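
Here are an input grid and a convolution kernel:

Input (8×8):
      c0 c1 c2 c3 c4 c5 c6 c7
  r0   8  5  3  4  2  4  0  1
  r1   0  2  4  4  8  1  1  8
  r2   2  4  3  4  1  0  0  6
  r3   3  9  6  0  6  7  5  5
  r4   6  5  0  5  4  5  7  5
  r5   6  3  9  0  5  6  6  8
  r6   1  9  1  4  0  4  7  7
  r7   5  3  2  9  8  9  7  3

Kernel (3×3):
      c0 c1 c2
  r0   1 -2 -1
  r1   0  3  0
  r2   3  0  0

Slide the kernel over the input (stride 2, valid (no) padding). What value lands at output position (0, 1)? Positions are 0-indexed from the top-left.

The receptive field on the input at this output position is [3 4 2 / 4 4 8 / 3 4 1]. Elementwise product with the kernel and sum: 3·1 + 4·-2 + 2·-1 + 4·3 + 3·3.

14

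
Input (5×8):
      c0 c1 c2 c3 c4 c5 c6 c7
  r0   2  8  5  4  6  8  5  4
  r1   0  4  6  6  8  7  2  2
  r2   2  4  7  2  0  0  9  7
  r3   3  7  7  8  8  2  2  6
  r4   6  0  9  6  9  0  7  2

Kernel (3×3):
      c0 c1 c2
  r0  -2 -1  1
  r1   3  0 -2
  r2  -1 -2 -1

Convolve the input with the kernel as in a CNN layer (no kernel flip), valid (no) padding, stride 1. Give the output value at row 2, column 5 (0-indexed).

-24

The receptive field on the input at this output position is [0 9 7 / 2 2 6 / 0 7 2]. Elementwise product with the kernel and sum: 0·-2 + 9·-1 + 7·1 + 2·3 + 6·-2 + 0·-1 + 7·-2 + 2·-1.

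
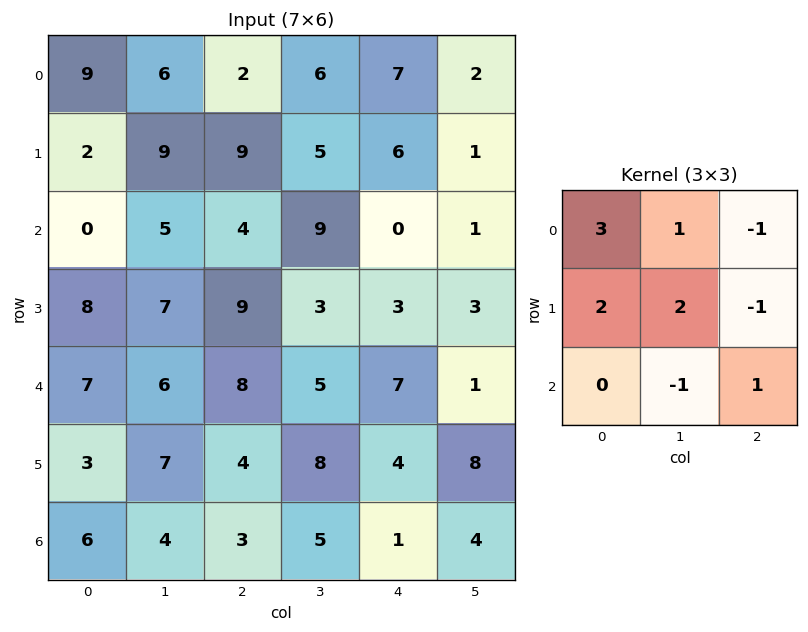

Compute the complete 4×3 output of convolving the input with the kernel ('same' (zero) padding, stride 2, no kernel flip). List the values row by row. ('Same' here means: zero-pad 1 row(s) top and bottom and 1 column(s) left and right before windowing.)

Output[0,0]: The receptive field on the zero-padded input at this output position is [0 0 0 / 0 9 6 / 0 2 9]. Elementwise product with the kernel and sum: 0·3 + 0·1 + 0·-1 + 0·2 + 9·2 + 6·-1 + 2·-1 + 9·1.
Output[0,1]: The receptive field on the zero-padded input at this output position is [0 0 0 / 6 2 6 / 9 9 5]. Elementwise product with the kernel and sum: 0·3 + 0·1 + 0·-1 + 6·2 + 2·2 + 6·-1 + 9·-1 + 5·1.

19 6 19
-13 34 37
13 54 36
4 26 28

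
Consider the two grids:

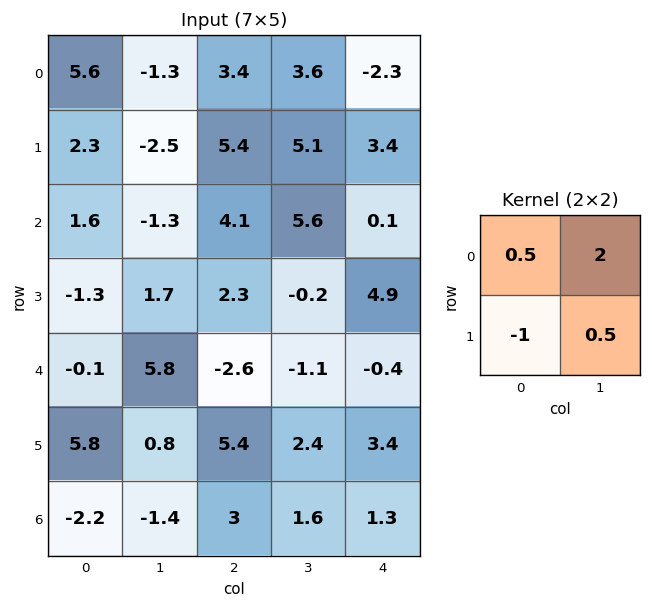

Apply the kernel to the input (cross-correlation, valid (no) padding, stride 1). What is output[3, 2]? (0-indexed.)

The receptive field on the input at this output position is [2.3 -0.2 / -2.6 -1.1]. Elementwise product with the kernel and sum: 2.3·0.5 + -0.2·2 + -2.6·-1 + -1.1·0.5.

2.8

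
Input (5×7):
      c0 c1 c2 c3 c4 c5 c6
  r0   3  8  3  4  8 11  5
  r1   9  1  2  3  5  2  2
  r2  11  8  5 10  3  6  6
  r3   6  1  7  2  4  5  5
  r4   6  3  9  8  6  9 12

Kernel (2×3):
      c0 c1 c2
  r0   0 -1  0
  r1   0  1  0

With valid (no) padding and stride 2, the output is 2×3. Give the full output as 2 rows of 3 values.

Output[0,0]: The receptive field on the input at this output position is [3 8 3 / 9 1 2]. Elementwise product with the kernel and sum: 8·-1 + 1·1.

-7 -1 -9
-7 -8 -1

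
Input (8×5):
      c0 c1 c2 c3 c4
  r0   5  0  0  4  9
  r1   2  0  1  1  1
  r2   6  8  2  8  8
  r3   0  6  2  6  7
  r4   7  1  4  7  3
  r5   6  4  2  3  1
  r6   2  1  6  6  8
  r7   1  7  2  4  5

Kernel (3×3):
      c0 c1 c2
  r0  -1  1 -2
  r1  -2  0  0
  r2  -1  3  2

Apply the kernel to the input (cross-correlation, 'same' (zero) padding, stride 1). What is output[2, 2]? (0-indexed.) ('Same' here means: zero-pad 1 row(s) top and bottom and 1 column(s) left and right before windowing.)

-5

The receptive field on the zero-padded input at this output position is [0 1 1 / 8 2 8 / 6 2 6]. Elementwise product with the kernel and sum: 0·-1 + 1·1 + 1·-2 + 8·-2 + 6·-1 + 2·3 + 6·2.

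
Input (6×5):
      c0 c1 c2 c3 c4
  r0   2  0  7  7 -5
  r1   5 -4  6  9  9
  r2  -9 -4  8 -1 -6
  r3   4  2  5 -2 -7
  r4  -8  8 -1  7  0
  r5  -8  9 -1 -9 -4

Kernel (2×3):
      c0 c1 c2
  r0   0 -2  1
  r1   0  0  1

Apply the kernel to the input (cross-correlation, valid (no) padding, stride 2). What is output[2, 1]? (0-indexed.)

The receptive field on the input at this output position is [-1 7 0 / -1 -9 -4]. Elementwise product with the kernel and sum: 7·-2 + 0·1 + -4·1.

-18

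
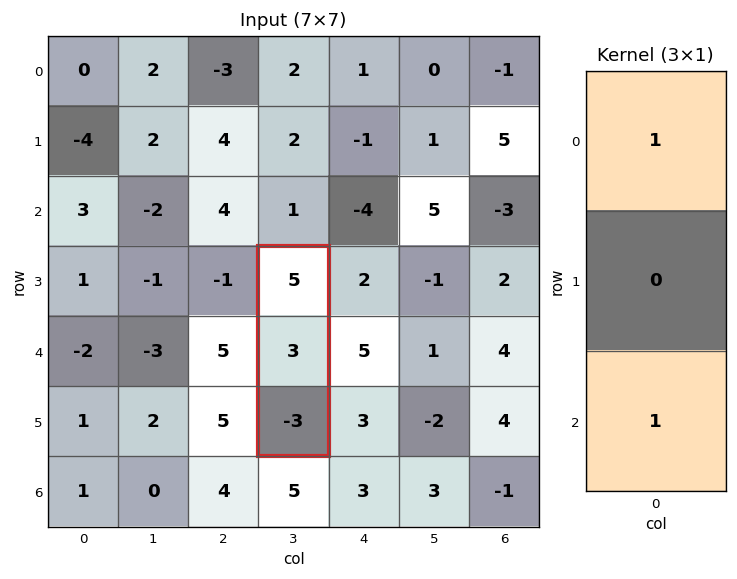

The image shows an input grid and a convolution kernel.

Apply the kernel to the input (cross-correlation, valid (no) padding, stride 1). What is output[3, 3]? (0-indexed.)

2

The receptive field on the input at this output position is [5 / 3 / -3]. Elementwise product with the kernel and sum: 5·1 + -3·1.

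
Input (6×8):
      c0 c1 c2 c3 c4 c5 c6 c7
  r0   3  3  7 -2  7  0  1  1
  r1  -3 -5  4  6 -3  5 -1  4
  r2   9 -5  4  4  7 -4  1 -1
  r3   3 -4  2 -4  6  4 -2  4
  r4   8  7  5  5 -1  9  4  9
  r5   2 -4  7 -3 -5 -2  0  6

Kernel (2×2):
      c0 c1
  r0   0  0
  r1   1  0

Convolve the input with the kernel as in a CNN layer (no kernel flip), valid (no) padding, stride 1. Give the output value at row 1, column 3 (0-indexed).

4

The receptive field on the input at this output position is [6 -3 / 4 7]. Elementwise product with the kernel and sum: 4·1.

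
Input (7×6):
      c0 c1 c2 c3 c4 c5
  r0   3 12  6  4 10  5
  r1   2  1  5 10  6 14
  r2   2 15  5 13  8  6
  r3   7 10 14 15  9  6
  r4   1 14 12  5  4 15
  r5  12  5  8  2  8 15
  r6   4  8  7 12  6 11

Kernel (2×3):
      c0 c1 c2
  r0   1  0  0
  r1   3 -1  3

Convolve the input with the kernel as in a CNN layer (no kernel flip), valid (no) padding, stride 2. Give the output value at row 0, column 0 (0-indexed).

23

The receptive field on the input at this output position is [3 12 6 / 2 1 5]. Elementwise product with the kernel and sum: 3·1 + 2·3 + 1·-1 + 5·3.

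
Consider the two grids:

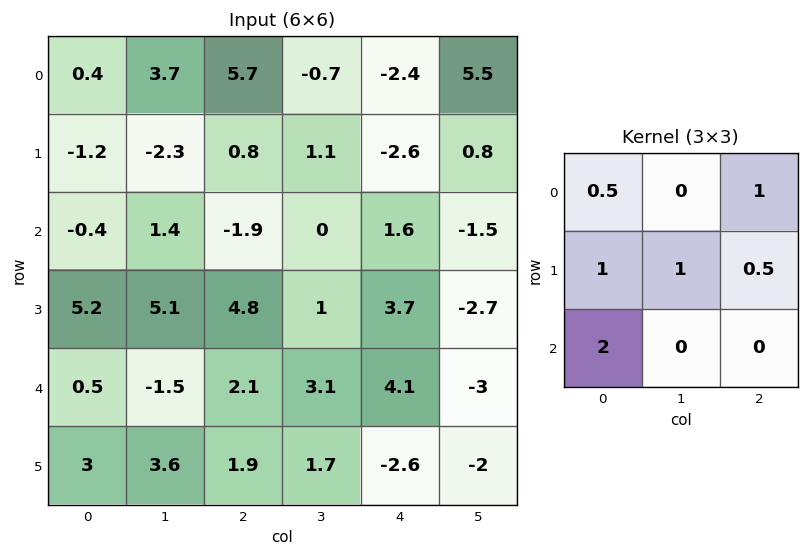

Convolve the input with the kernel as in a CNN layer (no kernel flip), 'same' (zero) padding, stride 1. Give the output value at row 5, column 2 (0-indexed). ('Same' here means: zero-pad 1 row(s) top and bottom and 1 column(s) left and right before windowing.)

The receptive field on the zero-padded input at this output position is [-1.5 2.1 3.1 / 3.6 1.9 1.7 / 0 0 0]. Elementwise product with the kernel and sum: -1.5·0.5 + 3.1·1 + 3.6·1 + 1.9·1 + 1.7·0.5 + 0·2.

8.7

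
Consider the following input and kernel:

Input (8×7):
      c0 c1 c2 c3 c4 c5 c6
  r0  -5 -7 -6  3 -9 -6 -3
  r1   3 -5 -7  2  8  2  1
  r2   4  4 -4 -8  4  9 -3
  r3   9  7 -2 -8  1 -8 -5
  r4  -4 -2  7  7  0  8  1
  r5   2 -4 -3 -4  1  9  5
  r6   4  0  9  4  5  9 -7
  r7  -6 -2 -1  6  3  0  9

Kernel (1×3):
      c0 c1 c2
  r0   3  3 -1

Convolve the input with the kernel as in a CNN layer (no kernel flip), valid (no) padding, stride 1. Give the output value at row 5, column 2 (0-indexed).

The receptive field on the input at this output position is [-3 -4 1]. Elementwise product with the kernel and sum: -3·3 + -4·3 + 1·-1.

-22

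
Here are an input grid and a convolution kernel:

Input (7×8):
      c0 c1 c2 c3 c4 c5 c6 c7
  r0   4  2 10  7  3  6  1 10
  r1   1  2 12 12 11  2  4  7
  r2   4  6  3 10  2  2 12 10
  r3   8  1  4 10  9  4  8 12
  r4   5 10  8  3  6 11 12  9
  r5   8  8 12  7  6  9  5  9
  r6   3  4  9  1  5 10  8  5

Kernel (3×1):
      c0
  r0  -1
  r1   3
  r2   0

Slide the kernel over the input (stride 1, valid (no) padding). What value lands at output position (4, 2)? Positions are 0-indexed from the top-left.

The receptive field on the input at this output position is [8 / 12 / 9]. Elementwise product with the kernel and sum: 8·-1 + 12·3.

28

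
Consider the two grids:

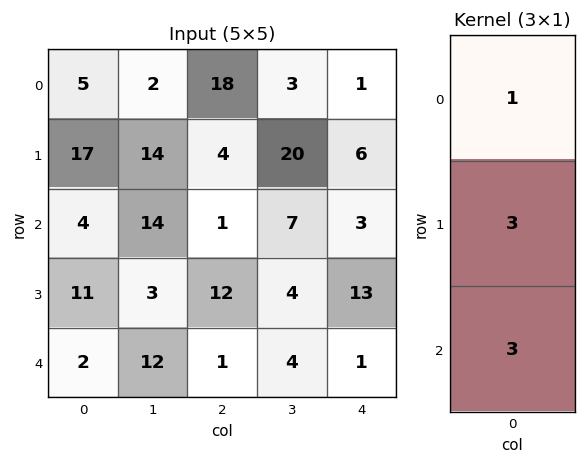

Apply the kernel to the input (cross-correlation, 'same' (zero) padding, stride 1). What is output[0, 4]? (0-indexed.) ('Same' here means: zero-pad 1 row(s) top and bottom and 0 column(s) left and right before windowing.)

21

The receptive field on the zero-padded input at this output position is [0 / 1 / 6]. Elementwise product with the kernel and sum: 0·1 + 1·3 + 6·3.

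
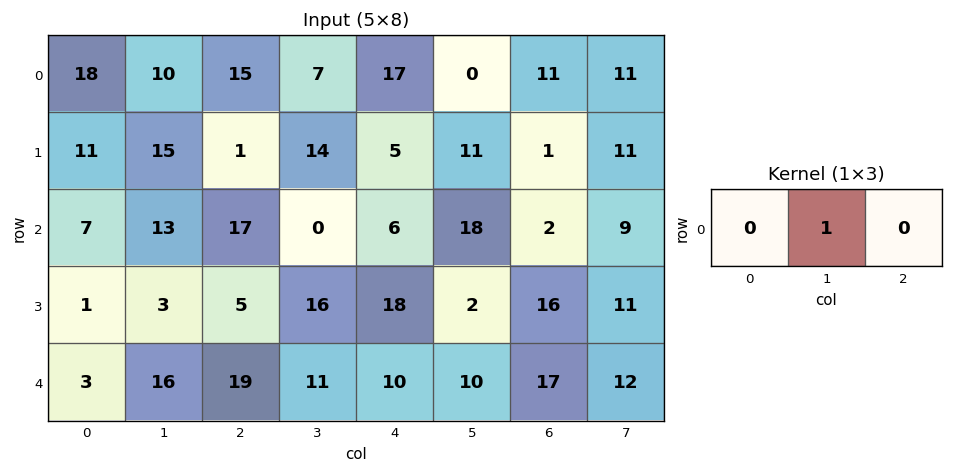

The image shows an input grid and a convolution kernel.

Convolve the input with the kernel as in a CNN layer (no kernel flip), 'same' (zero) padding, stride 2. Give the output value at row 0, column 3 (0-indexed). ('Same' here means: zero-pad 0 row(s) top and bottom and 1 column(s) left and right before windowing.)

The receptive field on the zero-padded input at this output position is [0 11 11]. Elementwise product with the kernel and sum: 11·1.

11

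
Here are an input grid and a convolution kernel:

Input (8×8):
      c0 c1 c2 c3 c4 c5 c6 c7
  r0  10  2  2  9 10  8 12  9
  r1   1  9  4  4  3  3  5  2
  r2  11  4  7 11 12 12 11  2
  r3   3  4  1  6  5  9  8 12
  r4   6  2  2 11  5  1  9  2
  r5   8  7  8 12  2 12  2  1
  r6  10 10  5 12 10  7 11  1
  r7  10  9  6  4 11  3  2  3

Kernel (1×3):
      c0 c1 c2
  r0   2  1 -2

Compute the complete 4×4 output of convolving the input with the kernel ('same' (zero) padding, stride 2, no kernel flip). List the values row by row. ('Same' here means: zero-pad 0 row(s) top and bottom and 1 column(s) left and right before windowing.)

Output[0,0]: The receptive field on the zero-padded input at this output position is [0 10 2]. Elementwise product with the kernel and sum: 0·2 + 10·1 + 2·-2.

6 -12 12 10
3 -7 10 31
2 -16 25 7
-10 1 20 23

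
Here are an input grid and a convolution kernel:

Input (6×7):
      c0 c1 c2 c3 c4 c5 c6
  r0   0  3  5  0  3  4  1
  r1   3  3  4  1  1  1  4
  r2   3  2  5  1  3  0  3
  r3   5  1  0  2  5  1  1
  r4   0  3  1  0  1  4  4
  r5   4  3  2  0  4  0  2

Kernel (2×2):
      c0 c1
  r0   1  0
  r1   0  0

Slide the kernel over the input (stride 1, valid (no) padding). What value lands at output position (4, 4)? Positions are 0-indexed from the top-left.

The receptive field on the input at this output position is [1 4 / 4 0]. Elementwise product with the kernel and sum: 1·1.

1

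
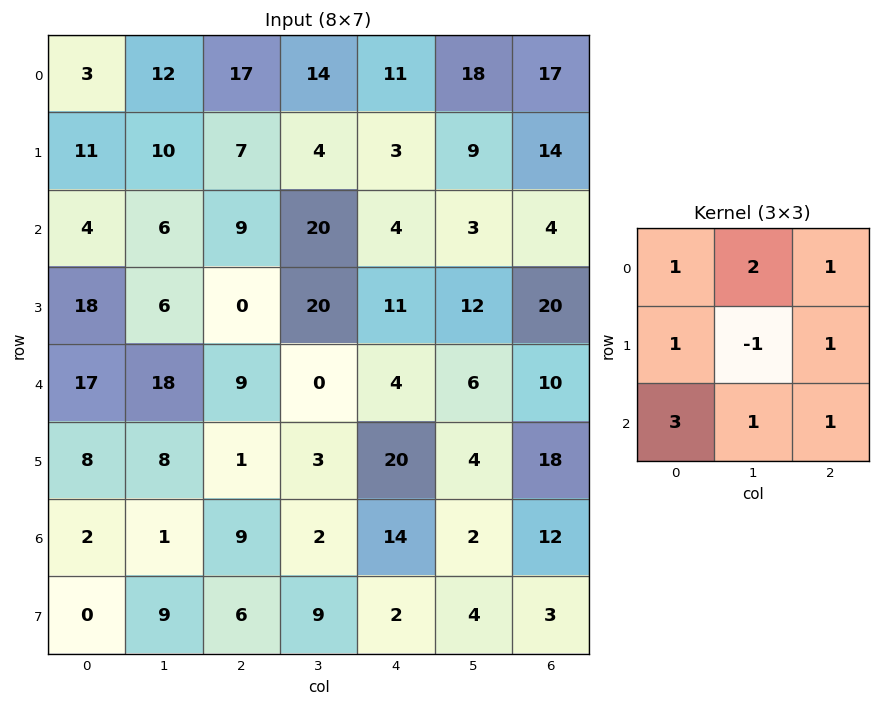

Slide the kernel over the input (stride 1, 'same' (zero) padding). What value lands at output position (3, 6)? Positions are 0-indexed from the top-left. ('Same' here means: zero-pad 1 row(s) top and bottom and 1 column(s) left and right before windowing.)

The receptive field on the zero-padded input at this output position is [3 4 0 / 12 20 0 / 6 10 0]. Elementwise product with the kernel and sum: 3·1 + 4·2 + 0·1 + 12·1 + 20·-1 + 0·1 + 6·3 + 10·1 + 0·1.

31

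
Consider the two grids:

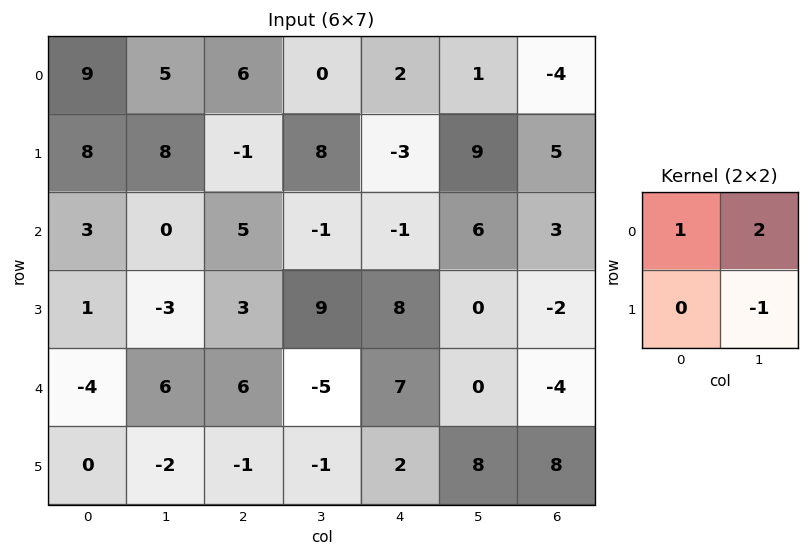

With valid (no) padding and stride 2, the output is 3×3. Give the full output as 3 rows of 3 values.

Output[0,0]: The receptive field on the input at this output position is [9 5 / 8 8]. Elementwise product with the kernel and sum: 9·1 + 5·2 + 8·-1.

11 -2 -5
6 -6 11
10 -3 -1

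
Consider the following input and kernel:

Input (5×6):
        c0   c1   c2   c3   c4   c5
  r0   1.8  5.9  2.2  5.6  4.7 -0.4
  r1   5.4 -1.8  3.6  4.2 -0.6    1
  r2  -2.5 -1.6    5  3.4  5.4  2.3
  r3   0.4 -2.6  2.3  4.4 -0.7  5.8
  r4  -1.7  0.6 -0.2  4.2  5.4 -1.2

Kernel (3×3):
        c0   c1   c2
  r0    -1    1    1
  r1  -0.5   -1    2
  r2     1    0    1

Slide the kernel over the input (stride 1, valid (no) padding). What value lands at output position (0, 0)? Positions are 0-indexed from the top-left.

15.1

The receptive field on the input at this output position is [1.8 5.9 2.2 / 5.4 -1.8 3.6 / -2.5 -1.6 5]. Elementwise product with the kernel and sum: 1.8·-1 + 5.9·1 + 2.2·1 + 5.4·-0.5 + -1.8·-1 + 3.6·2 + -2.5·1 + 5·1.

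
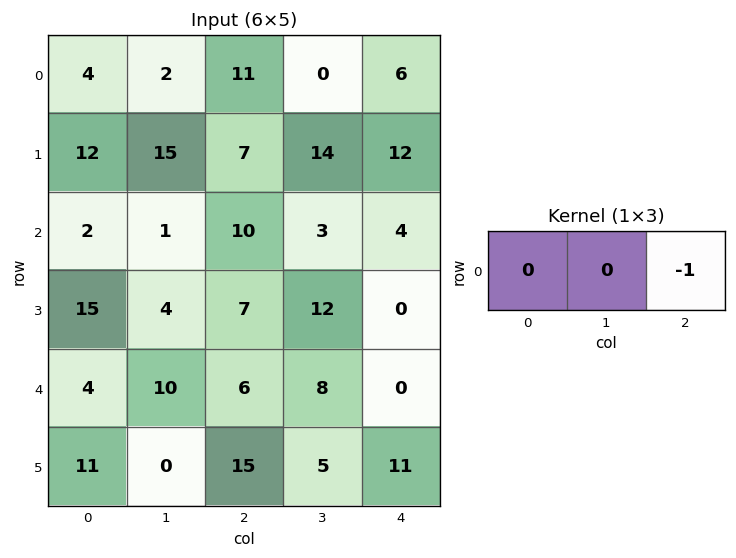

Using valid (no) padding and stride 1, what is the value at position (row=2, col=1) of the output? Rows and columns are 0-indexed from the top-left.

The receptive field on the input at this output position is [1 10 3]. Elementwise product with the kernel and sum: 3·-1.

-3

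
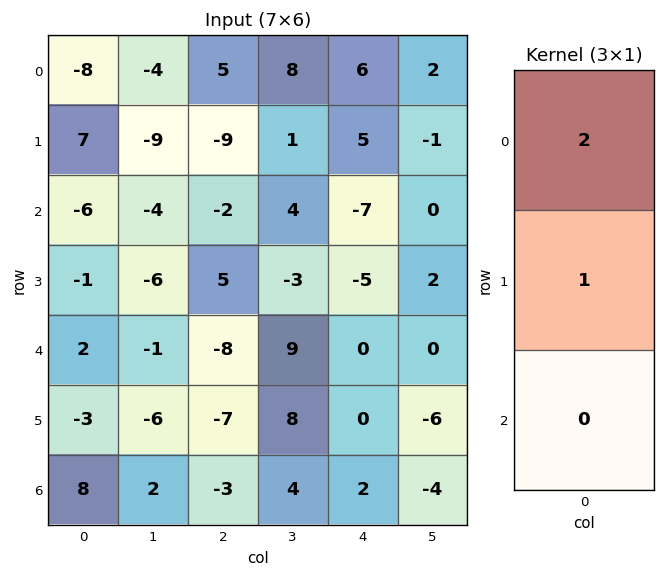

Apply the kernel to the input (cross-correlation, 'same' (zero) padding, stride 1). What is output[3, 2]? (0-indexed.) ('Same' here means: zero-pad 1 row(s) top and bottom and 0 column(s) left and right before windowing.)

The receptive field on the zero-padded input at this output position is [-2 / 5 / -8]. Elementwise product with the kernel and sum: -2·2 + 5·1.

1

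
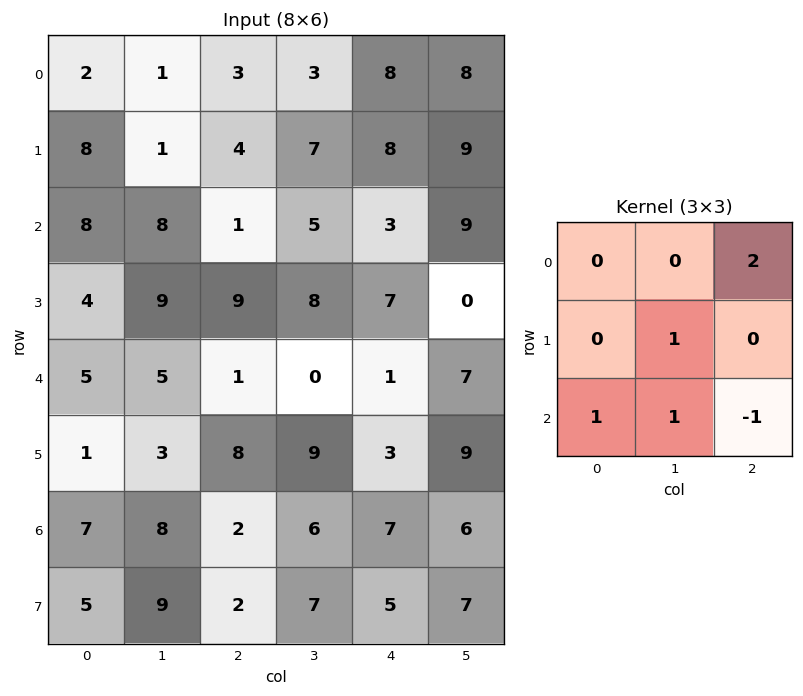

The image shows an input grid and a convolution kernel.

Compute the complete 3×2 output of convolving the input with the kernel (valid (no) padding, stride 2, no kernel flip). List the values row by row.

Output[0,0]: The receptive field on the input at this output position is [2 1 3 / 8 1 4 / 8 8 1]. Elementwise product with the kernel and sum: 3·2 + 1·1 + 8·1 + 8·1 + 1·-1.

22 26
20 14
18 12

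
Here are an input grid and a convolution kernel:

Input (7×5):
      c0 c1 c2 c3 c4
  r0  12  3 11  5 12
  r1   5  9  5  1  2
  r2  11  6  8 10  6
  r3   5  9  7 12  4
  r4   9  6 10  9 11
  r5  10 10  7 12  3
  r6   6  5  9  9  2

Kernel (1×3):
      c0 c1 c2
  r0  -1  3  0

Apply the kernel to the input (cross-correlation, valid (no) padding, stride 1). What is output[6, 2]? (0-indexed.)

18

The receptive field on the input at this output position is [9 9 2]. Elementwise product with the kernel and sum: 9·-1 + 9·3.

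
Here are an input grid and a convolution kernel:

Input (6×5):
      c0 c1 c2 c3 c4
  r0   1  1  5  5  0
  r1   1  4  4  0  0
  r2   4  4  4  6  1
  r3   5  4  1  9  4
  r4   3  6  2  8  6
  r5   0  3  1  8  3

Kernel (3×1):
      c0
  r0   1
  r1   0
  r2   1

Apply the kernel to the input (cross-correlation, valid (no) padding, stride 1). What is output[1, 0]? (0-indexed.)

6

The receptive field on the input at this output position is [1 / 4 / 5]. Elementwise product with the kernel and sum: 1·1 + 5·1.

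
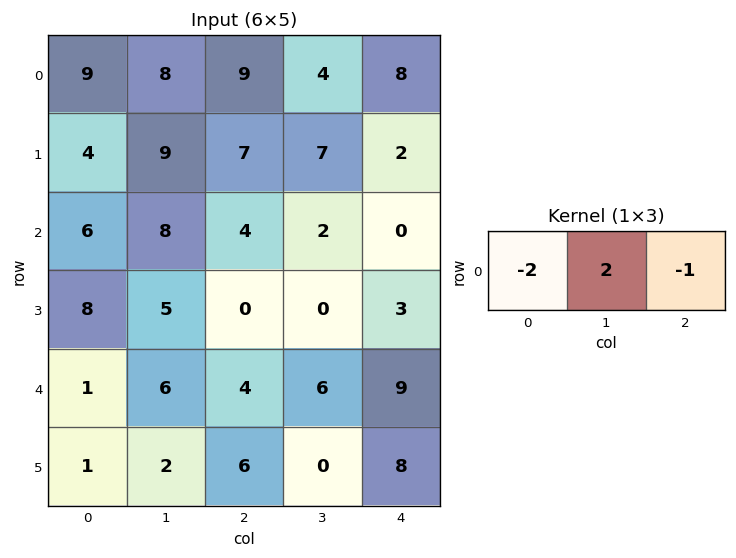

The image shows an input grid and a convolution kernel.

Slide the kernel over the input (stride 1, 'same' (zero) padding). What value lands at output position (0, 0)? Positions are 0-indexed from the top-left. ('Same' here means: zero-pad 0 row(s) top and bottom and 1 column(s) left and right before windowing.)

The receptive field on the zero-padded input at this output position is [0 9 8]. Elementwise product with the kernel and sum: 0·-2 + 9·2 + 8·-1.

10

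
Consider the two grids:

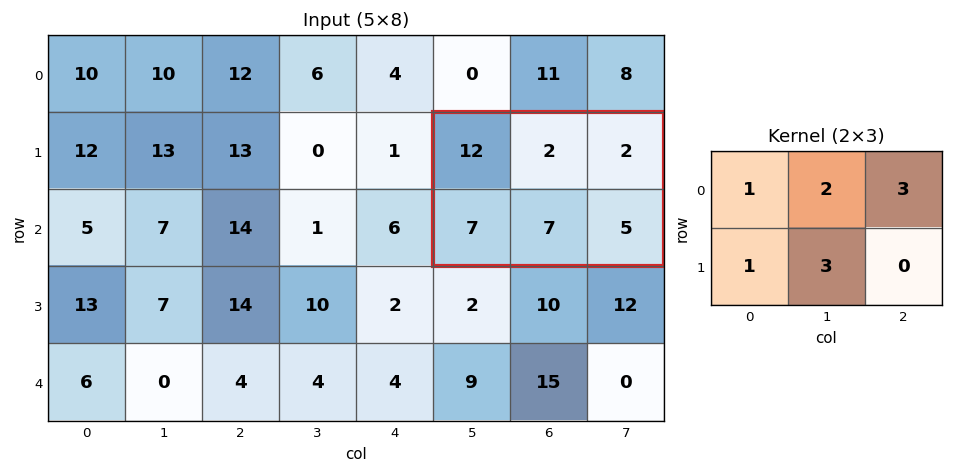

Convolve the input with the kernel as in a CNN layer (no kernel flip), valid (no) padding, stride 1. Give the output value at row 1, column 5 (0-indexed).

The receptive field on the input at this output position is [12 2 2 / 7 7 5]. Elementwise product with the kernel and sum: 12·1 + 2·2 + 2·3 + 7·1 + 7·3.

50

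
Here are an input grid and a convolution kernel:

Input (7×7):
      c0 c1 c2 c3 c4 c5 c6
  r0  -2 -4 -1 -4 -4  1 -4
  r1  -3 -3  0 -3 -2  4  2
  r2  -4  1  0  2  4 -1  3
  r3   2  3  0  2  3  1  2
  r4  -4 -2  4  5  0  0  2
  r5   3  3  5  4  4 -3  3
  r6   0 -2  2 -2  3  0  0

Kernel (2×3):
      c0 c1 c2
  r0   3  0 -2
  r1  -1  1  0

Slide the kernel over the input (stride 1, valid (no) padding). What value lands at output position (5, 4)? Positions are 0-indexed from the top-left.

The receptive field on the input at this output position is [4 -3 3 / 3 0 0]. Elementwise product with the kernel and sum: 4·3 + 3·-2 + 3·-1 + 0·1.

3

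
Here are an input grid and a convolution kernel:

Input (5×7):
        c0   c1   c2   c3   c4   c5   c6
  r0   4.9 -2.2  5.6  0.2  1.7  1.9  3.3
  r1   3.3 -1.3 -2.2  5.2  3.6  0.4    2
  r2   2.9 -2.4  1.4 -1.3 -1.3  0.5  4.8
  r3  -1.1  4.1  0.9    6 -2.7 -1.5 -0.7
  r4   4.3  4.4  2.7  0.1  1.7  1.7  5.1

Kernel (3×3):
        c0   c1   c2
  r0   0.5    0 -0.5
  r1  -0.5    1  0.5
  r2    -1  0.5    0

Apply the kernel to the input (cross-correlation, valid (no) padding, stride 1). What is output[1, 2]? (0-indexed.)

The receptive field on the input at this output position is [-2.2 5.2 3.6 / 1.4 -1.3 -1.3 / 0.9 6 -2.7]. Elementwise product with the kernel and sum: -2.2·0.5 + 3.6·-0.5 + 1.4·-0.5 + -1.3·1 + -1.3·0.5 + 0.9·-1 + 6·0.5.

-3.45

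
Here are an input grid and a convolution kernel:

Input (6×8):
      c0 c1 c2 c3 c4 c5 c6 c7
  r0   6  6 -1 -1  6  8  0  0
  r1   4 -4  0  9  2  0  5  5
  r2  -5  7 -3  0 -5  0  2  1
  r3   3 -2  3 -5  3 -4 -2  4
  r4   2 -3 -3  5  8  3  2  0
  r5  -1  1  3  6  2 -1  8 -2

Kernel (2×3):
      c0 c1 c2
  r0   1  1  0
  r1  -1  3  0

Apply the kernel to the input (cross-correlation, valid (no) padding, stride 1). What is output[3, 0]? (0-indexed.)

The receptive field on the input at this output position is [3 -2 3 / 2 -3 -3]. Elementwise product with the kernel and sum: 3·1 + -2·1 + 2·-1 + -3·3.

-10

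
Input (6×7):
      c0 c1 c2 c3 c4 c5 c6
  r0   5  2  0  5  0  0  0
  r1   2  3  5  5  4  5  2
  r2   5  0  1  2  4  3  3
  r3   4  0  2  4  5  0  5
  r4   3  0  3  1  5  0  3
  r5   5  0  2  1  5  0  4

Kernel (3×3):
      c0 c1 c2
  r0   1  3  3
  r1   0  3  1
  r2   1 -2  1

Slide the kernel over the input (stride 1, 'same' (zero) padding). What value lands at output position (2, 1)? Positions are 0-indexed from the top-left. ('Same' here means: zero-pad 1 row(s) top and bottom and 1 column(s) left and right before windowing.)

33

The receptive field on the zero-padded input at this output position is [2 3 5 / 5 0 1 / 4 0 2]. Elementwise product with the kernel and sum: 2·1 + 3·3 + 5·3 + 0·3 + 1·1 + 4·1 + 0·-2 + 2·1.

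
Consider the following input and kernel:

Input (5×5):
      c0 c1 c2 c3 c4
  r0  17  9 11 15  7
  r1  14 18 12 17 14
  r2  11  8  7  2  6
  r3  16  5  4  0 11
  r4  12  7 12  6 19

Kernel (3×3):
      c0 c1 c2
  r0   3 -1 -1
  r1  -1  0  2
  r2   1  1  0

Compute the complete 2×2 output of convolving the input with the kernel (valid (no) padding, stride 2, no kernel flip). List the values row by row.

60 36
29 49

Output[0,0]: The receptive field on the input at this output position is [17 9 11 / 14 18 12 / 11 8 7]. Elementwise product with the kernel and sum: 17·3 + 9·-1 + 11·-1 + 14·-1 + 12·2 + 11·1 + 8·1.
Output[0,1]: The receptive field on the input at this output position is [11 15 7 / 12 17 14 / 7 2 6]. Elementwise product with the kernel and sum: 11·3 + 15·-1 + 7·-1 + 12·-1 + 14·2 + 7·1 + 2·1.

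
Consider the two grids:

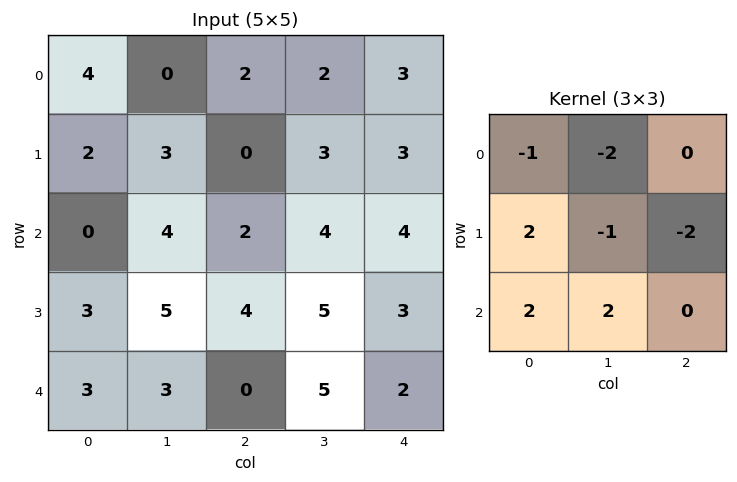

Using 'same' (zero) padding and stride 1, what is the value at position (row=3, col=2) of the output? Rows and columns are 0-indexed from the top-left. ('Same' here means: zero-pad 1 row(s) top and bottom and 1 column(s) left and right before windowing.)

The receptive field on the zero-padded input at this output position is [4 2 4 / 5 4 5 / 3 0 5]. Elementwise product with the kernel and sum: 4·-1 + 2·-2 + 5·2 + 4·-1 + 5·-2 + 3·2 + 0·2.

-6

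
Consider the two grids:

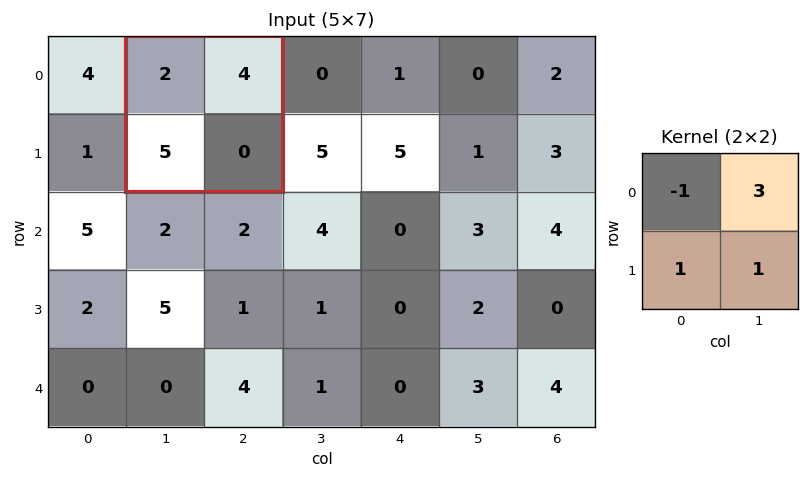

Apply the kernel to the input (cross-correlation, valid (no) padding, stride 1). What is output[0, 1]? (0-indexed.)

15

The receptive field on the input at this output position is [2 4 / 5 0]. Elementwise product with the kernel and sum: 2·-1 + 4·3 + 5·1 + 0·1.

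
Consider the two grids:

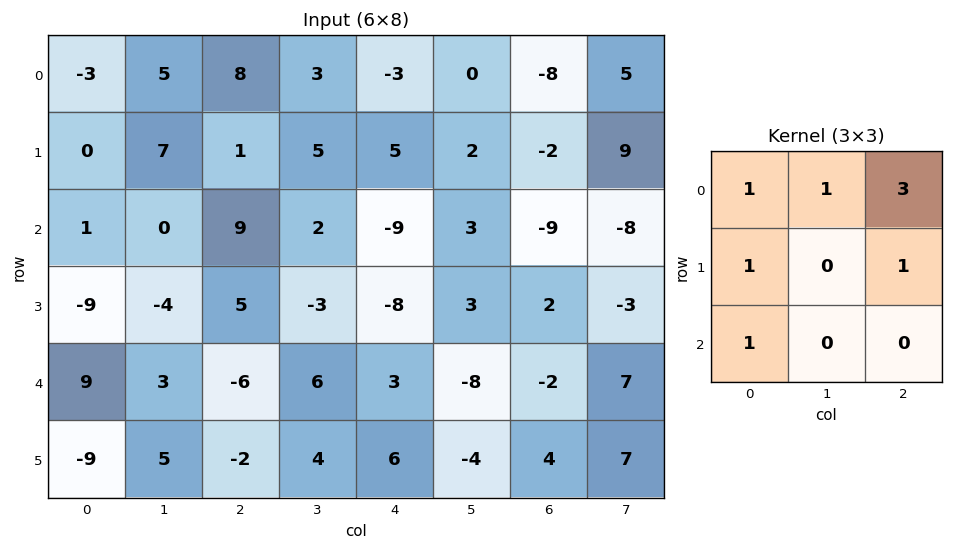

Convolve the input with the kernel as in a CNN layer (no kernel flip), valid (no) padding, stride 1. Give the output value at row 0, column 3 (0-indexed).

9

The receptive field on the input at this output position is [3 -3 0 / 5 5 2 / 2 -9 3]. Elementwise product with the kernel and sum: 3·1 + -3·1 + 0·3 + 5·1 + 2·1 + 2·1.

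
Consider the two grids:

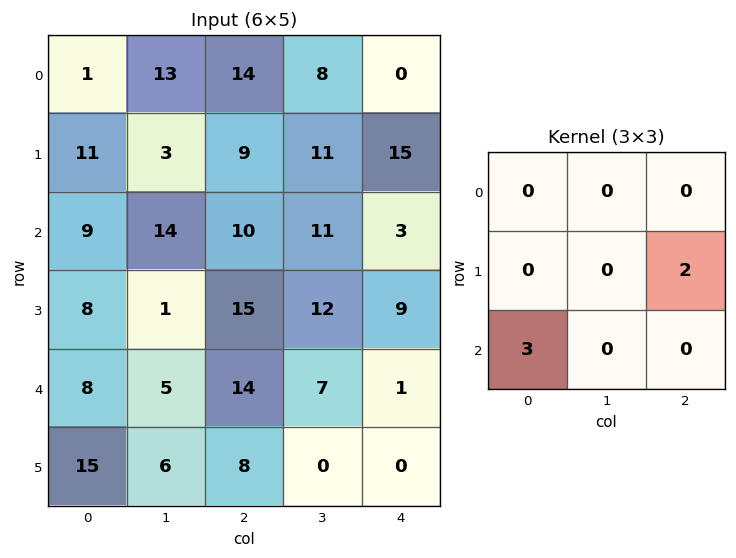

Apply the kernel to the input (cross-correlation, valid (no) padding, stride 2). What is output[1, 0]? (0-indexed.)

The receptive field on the input at this output position is [9 14 10 / 8 1 15 / 8 5 14]. Elementwise product with the kernel and sum: 15·2 + 8·3.

54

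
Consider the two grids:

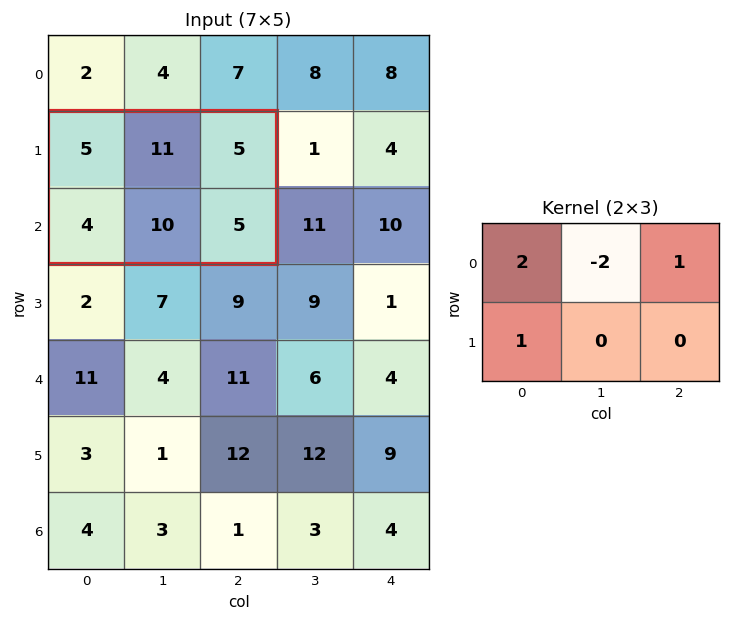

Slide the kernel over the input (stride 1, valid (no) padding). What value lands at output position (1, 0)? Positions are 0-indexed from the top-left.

-3

The receptive field on the input at this output position is [5 11 5 / 4 10 5]. Elementwise product with the kernel and sum: 5·2 + 11·-2 + 5·1 + 4·1.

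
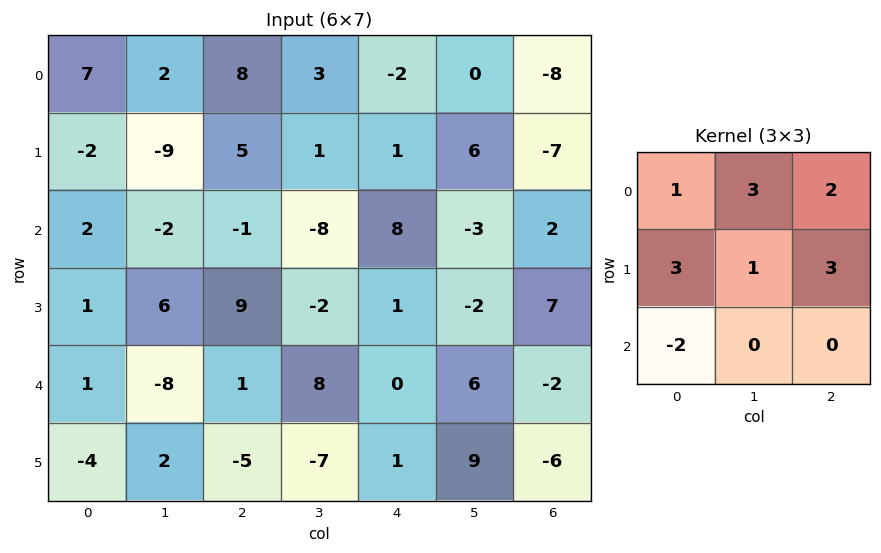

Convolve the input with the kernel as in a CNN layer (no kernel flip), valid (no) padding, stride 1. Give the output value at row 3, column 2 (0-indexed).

26

The receptive field on the input at this output position is [9 -2 1 / 1 8 0 / -5 -7 1]. Elementwise product with the kernel and sum: 9·1 + -2·3 + 1·2 + 1·3 + 8·1 + 0·3 + -5·-2.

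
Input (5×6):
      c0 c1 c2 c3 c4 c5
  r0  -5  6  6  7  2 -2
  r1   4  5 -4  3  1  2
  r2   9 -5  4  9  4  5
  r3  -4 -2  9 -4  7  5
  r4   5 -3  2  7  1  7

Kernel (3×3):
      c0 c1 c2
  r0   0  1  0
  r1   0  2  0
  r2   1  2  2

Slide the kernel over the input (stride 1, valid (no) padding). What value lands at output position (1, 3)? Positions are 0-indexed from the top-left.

The receptive field on the input at this output position is [3 1 2 / 9 4 5 / -4 7 5]. Elementwise product with the kernel and sum: 1·1 + 4·2 + -4·1 + 7·2 + 5·2.

29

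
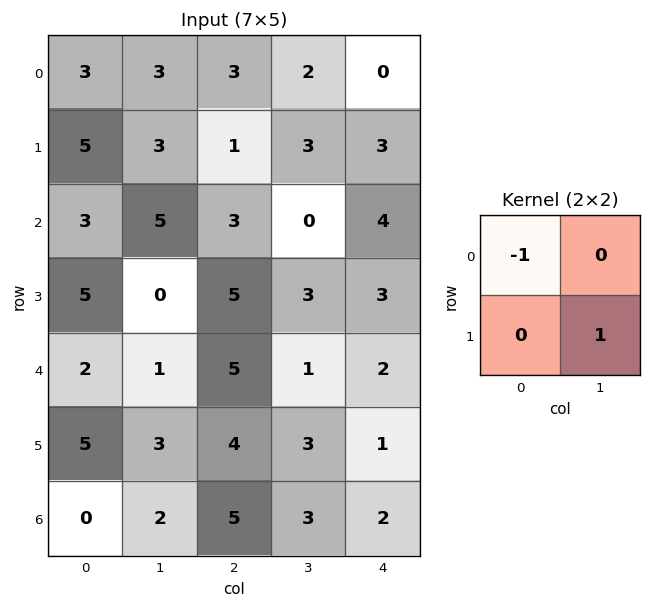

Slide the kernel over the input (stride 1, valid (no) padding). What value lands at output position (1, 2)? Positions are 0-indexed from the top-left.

-1

The receptive field on the input at this output position is [1 3 / 3 0]. Elementwise product with the kernel and sum: 1·-1 + 0·1.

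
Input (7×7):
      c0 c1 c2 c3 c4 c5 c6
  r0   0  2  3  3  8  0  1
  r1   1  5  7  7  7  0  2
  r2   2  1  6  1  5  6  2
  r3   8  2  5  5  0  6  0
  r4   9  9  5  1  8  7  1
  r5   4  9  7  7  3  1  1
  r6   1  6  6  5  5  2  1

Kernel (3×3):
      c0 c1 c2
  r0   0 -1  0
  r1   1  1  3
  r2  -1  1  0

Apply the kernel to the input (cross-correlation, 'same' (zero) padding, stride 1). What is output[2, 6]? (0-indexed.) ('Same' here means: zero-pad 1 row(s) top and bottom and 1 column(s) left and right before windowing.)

0

The receptive field on the zero-padded input at this output position is [0 2 0 / 6 2 0 / 6 0 0]. Elementwise product with the kernel and sum: 2·-1 + 6·1 + 2·1 + 0·3 + 6·-1 + 0·1.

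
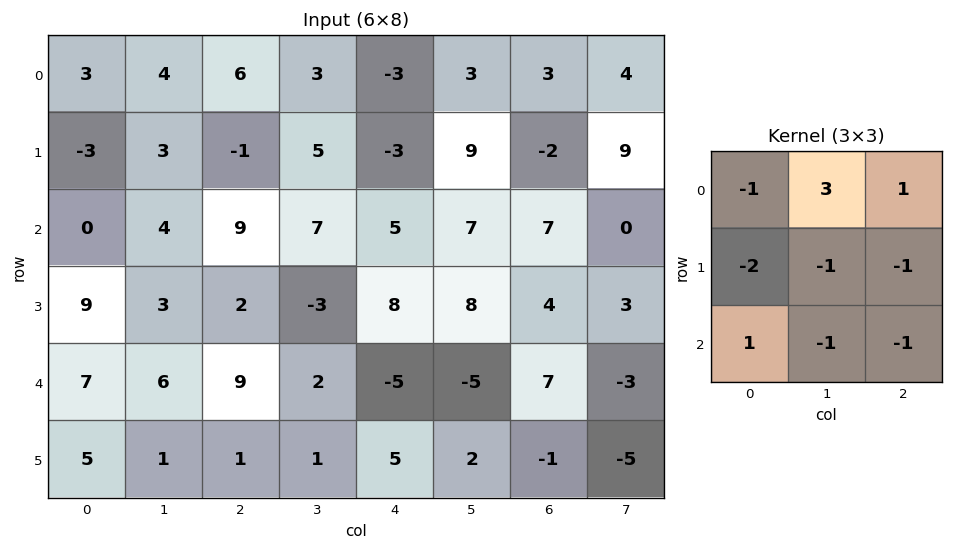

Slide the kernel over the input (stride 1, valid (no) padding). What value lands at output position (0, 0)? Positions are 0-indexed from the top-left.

6

The receptive field on the input at this output position is [3 4 6 / -3 3 -1 / 0 4 9]. Elementwise product with the kernel and sum: 3·-1 + 4·3 + 6·1 + -3·-2 + 3·-1 + -1·-1 + 0·1 + 4·-1 + 9·-1.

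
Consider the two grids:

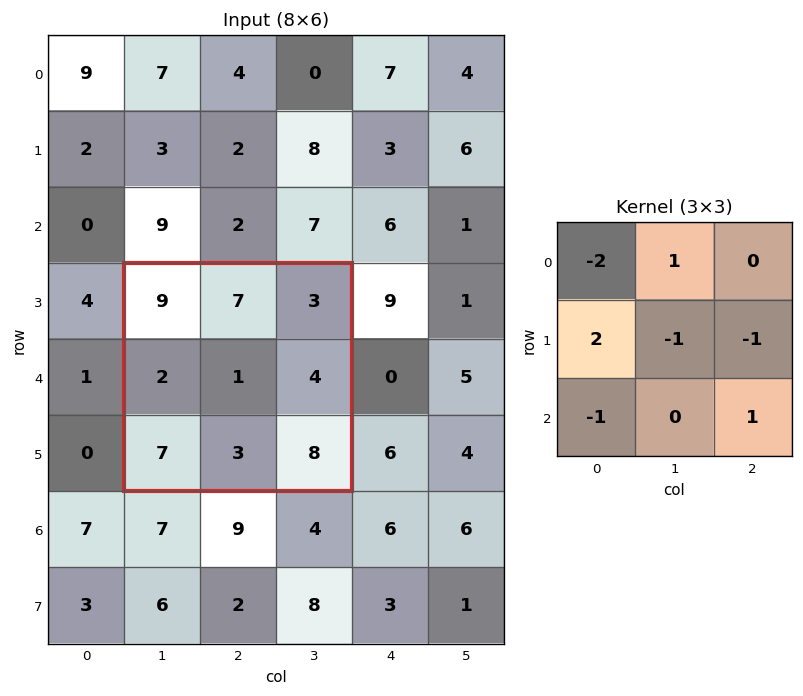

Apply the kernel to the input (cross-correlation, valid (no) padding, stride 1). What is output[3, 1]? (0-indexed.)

The receptive field on the input at this output position is [9 7 3 / 2 1 4 / 7 3 8]. Elementwise product with the kernel and sum: 9·-2 + 7·1 + 2·2 + 1·-1 + 4·-1 + 7·-1 + 8·1.

-11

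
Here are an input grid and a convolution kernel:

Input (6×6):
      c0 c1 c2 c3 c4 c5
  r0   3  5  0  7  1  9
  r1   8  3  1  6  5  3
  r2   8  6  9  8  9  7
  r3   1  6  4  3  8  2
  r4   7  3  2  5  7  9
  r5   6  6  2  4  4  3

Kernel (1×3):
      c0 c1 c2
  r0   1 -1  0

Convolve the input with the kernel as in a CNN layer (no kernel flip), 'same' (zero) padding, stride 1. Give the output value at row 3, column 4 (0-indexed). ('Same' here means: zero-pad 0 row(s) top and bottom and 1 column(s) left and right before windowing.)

-5

The receptive field on the zero-padded input at this output position is [3 8 2]. Elementwise product with the kernel and sum: 3·1 + 8·-1.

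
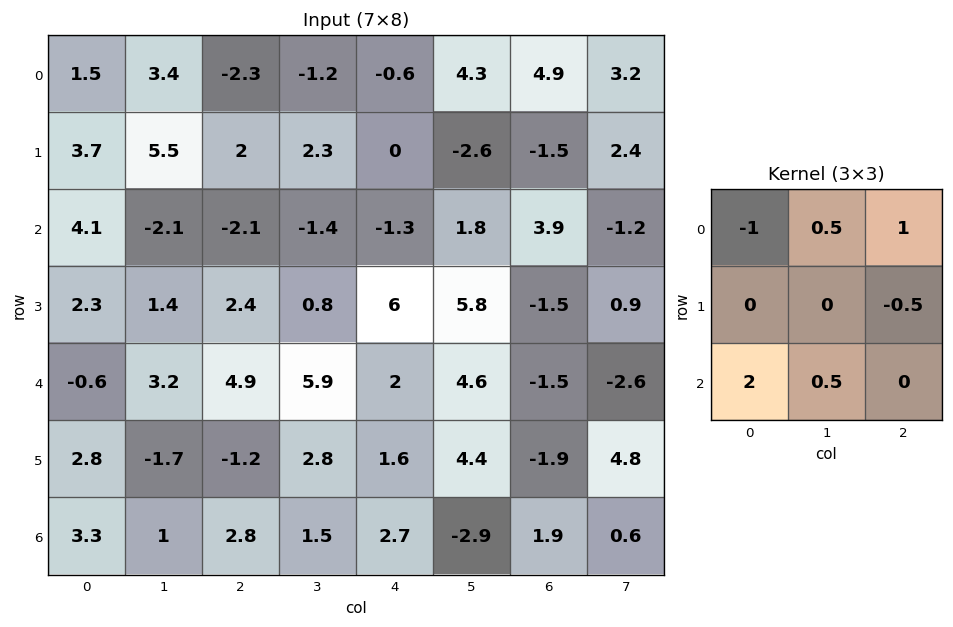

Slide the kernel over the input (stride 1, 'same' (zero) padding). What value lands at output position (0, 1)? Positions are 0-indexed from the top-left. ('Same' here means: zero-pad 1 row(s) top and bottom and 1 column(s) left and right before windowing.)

The receptive field on the zero-padded input at this output position is [0 0 0 / 1.5 3.4 -2.3 / 3.7 5.5 2]. Elementwise product with the kernel and sum: 0·-1 + 0·0.5 + 0·1 + -2.3·-0.5 + 3.7·2 + 5.5·0.5.

11.3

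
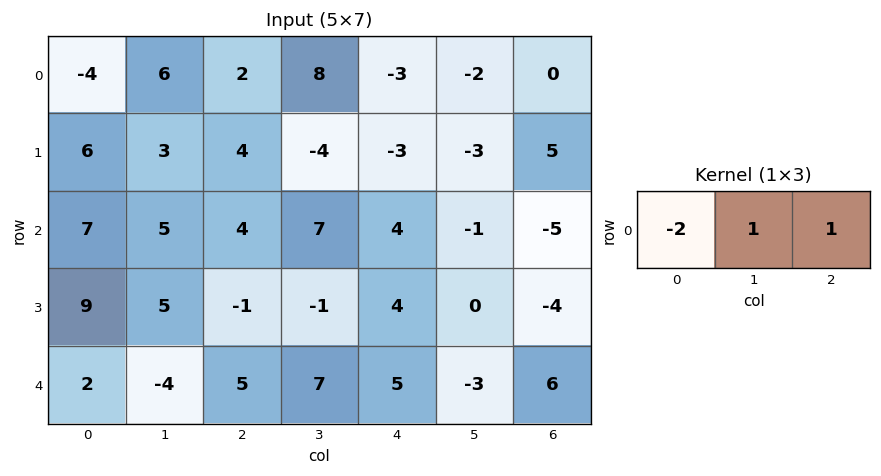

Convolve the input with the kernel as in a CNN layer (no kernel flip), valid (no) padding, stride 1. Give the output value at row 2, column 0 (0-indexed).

The receptive field on the input at this output position is [7 5 4]. Elementwise product with the kernel and sum: 7·-2 + 5·1 + 4·1.

-5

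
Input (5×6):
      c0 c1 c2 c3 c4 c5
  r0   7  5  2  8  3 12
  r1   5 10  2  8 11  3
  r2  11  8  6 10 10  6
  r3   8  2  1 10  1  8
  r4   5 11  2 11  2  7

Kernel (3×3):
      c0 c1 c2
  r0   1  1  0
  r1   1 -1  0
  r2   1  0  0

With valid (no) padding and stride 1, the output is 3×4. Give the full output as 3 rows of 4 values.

Output[0,0]: The receptive field on the input at this output position is [7 5 2 / 5 10 2 / 11 8 6]. Elementwise product with the kernel and sum: 7·1 + 5·1 + 5·1 + 10·-1 + 11·1.
Output[0,1]: The receptive field on the input at this output position is [5 2 8 / 10 2 8 / 8 6 10]. Elementwise product with the kernel and sum: 5·1 + 2·1 + 10·1 + 2·-1 + 8·1.

18 23 10 18
26 16 7 29
30 26 9 40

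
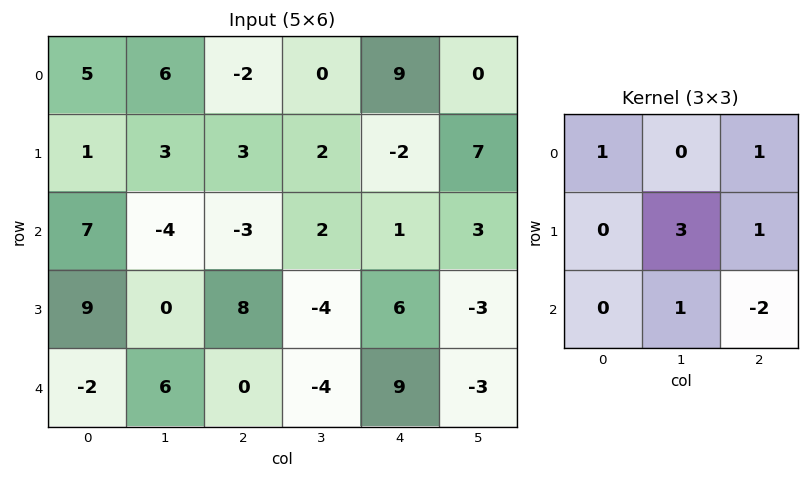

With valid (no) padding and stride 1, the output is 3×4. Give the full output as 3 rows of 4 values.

Output[0,0]: The receptive field on the input at this output position is [5 6 -2 / 1 3 3 / 7 -4 -3]. Elementwise product with the kernel and sum: 5·1 + -2·1 + 3·3 + 3·1 + -4·1 + -3·-2.
Output[0,1]: The receptive field on the input at this output position is [6 -2 0 / 3 3 2 / -4 -3 2]. Elementwise product with the kernel and sum: 6·1 + 0·1 + 3·3 + 2·1 + -3·1 + 2·-2.

17 10 11 -4
-27 14 -8 27
18 26 -30 35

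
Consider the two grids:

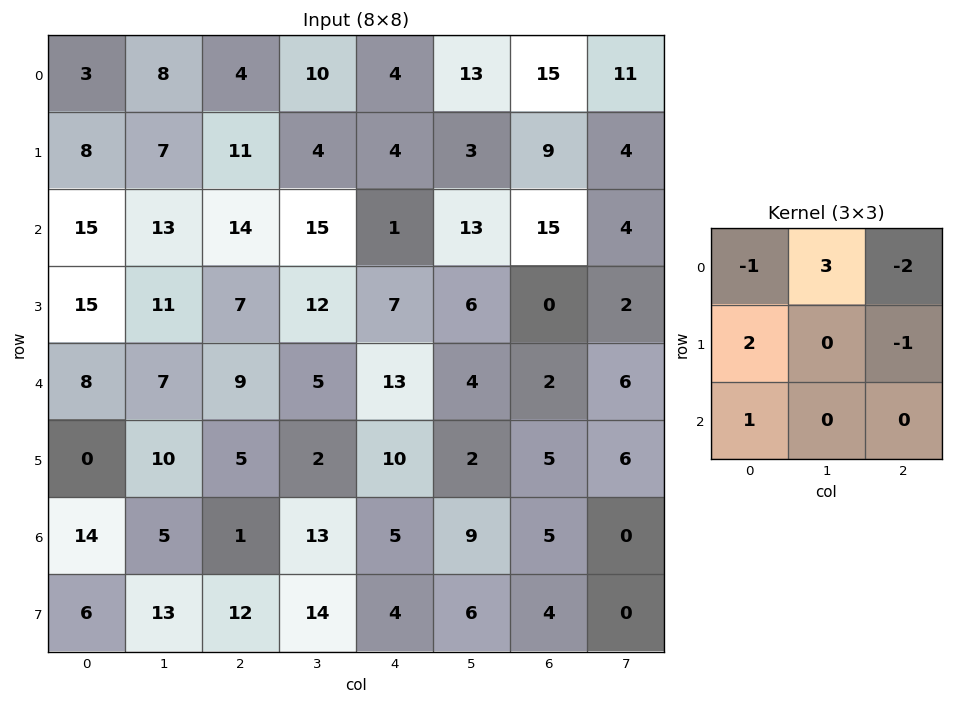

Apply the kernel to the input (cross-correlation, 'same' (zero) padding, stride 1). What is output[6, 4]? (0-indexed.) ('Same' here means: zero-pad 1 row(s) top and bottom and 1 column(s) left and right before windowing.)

The receptive field on the zero-padded input at this output position is [2 10 2 / 13 5 9 / 14 4 6]. Elementwise product with the kernel and sum: 2·-1 + 10·3 + 2·-2 + 13·2 + 9·-1 + 14·1.

55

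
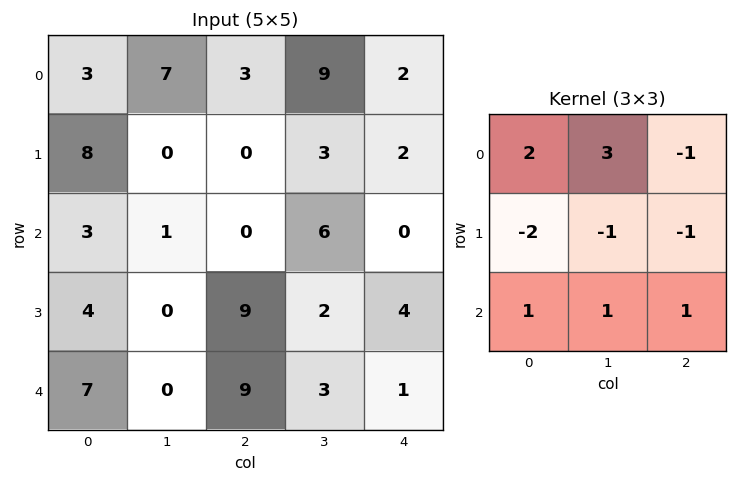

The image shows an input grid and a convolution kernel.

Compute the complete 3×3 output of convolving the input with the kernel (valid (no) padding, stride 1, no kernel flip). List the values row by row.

12 18 32
22 0 16
8 -3 7

Output[0,0]: The receptive field on the input at this output position is [3 7 3 / 8 0 0 / 3 1 0]. Elementwise product with the kernel and sum: 3·2 + 7·3 + 3·-1 + 8·-2 + 0·-1 + 0·-1 + 3·1 + 1·1 + 0·1.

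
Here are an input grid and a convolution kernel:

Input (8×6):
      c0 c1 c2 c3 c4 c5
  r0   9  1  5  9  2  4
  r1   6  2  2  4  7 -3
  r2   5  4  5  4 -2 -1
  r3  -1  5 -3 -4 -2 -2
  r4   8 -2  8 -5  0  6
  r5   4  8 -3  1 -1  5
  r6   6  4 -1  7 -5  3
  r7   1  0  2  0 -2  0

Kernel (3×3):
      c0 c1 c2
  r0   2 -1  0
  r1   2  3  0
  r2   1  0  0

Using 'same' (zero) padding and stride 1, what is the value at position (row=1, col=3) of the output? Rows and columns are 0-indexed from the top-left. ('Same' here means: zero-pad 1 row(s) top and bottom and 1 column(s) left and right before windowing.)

22

The receptive field on the zero-padded input at this output position is [5 9 2 / 2 4 7 / 5 4 -2]. Elementwise product with the kernel and sum: 5·2 + 9·-1 + 2·2 + 4·3 + 5·1.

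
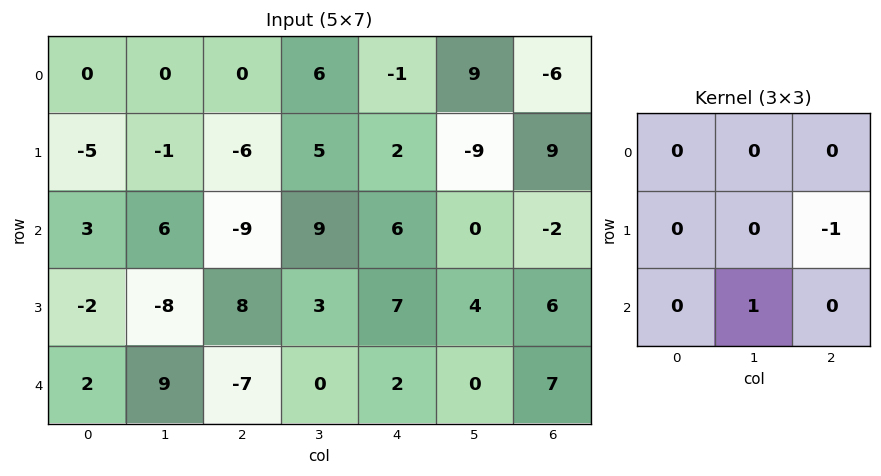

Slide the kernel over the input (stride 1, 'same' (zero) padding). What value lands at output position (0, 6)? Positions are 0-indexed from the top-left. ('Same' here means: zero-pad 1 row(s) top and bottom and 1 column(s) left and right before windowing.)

The receptive field on the zero-padded input at this output position is [0 0 0 / 9 -6 0 / -9 9 0]. Elementwise product with the kernel and sum: 0·-1 + 9·1.

9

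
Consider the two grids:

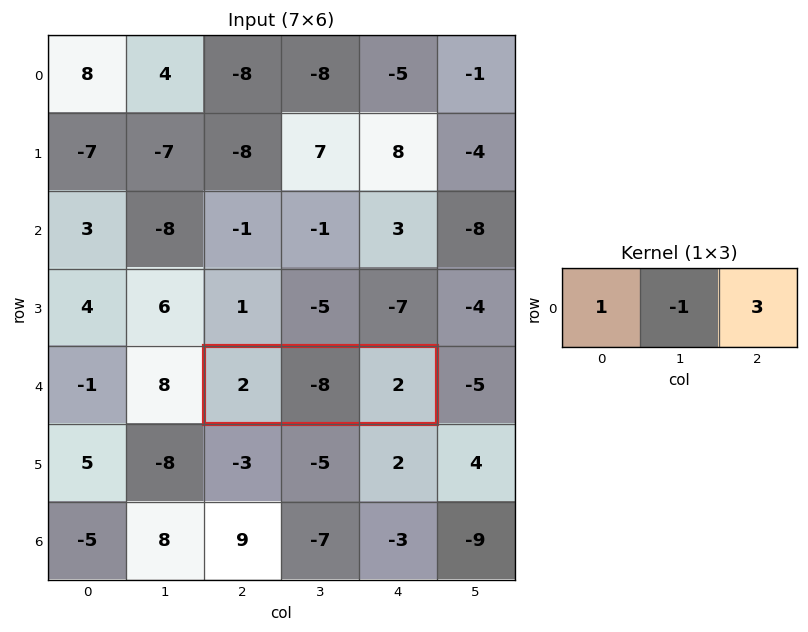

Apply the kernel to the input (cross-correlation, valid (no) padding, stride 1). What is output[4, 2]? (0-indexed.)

16

The receptive field on the input at this output position is [2 -8 2]. Elementwise product with the kernel and sum: 2·1 + -8·-1 + 2·3.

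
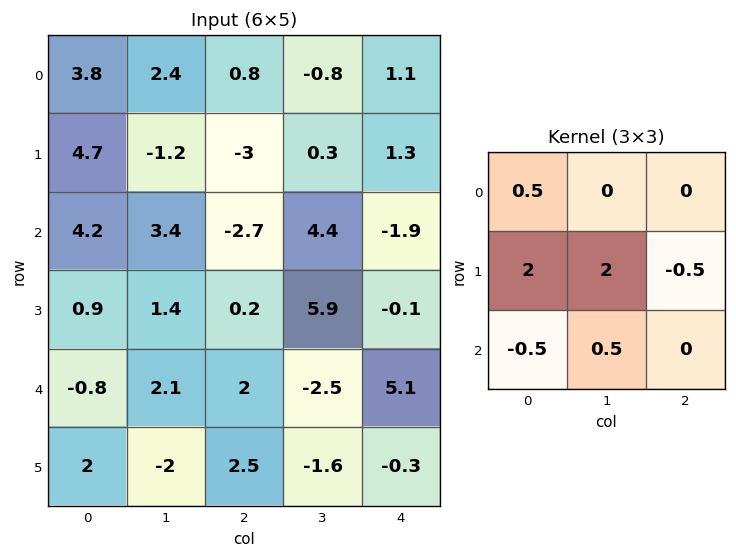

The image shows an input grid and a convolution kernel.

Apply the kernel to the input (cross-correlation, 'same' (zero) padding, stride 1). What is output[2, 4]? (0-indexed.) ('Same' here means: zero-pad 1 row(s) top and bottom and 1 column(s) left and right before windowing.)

The receptive field on the zero-padded input at this output position is [0.3 1.3 0 / 4.4 -1.9 0 / 5.9 -0.1 0]. Elementwise product with the kernel and sum: 0.3·0.5 + 4.4·2 + -1.9·2 + 0·-0.5 + 5.9·-0.5 + -0.1·0.5.

2.15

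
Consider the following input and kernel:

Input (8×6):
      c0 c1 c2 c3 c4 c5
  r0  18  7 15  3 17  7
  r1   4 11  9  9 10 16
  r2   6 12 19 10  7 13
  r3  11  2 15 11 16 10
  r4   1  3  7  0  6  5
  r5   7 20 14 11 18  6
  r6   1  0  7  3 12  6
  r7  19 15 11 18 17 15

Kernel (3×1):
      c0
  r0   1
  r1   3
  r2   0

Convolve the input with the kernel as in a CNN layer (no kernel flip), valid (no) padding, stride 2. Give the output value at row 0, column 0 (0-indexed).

The receptive field on the input at this output position is [18 / 4 / 6]. Elementwise product with the kernel and sum: 18·1 + 4·3.

30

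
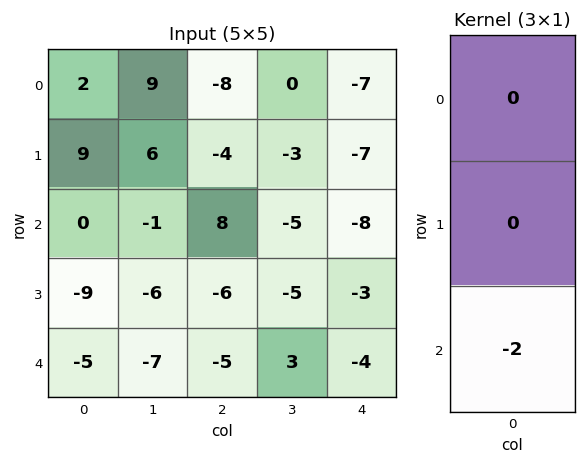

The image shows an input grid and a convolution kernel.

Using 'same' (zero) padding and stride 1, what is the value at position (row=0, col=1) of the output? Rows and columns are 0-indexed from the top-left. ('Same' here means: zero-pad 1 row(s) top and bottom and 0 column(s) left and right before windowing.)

The receptive field on the zero-padded input at this output position is [0 / 9 / 6]. Elementwise product with the kernel and sum: 6·-2.

-12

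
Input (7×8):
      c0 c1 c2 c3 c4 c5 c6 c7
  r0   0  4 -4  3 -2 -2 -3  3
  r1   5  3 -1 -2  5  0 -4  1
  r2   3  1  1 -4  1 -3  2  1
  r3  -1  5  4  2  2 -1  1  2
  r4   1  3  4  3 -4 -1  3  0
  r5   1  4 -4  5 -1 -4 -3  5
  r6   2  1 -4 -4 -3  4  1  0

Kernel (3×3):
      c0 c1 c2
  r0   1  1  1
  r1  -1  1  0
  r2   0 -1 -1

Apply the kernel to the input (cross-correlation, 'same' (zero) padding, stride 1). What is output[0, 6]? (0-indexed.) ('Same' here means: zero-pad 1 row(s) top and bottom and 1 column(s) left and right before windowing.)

2

The receptive field on the zero-padded input at this output position is [0 0 0 / -2 -3 3 / 0 -4 1]. Elementwise product with the kernel and sum: 0·1 + 0·1 + 0·1 + -2·-1 + -3·1 + -4·-1 + 1·-1.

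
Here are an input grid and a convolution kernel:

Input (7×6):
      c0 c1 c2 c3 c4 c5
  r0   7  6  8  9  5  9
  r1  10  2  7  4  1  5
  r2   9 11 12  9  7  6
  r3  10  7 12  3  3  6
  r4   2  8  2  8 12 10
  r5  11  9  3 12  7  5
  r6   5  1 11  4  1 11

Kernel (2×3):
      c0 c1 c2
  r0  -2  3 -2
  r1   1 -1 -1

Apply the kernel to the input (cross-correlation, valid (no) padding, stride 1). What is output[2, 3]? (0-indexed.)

-15

The receptive field on the input at this output position is [9 7 6 / 3 3 6]. Elementwise product with the kernel and sum: 9·-2 + 7·3 + 6·-2 + 3·1 + 3·-1 + 6·-1.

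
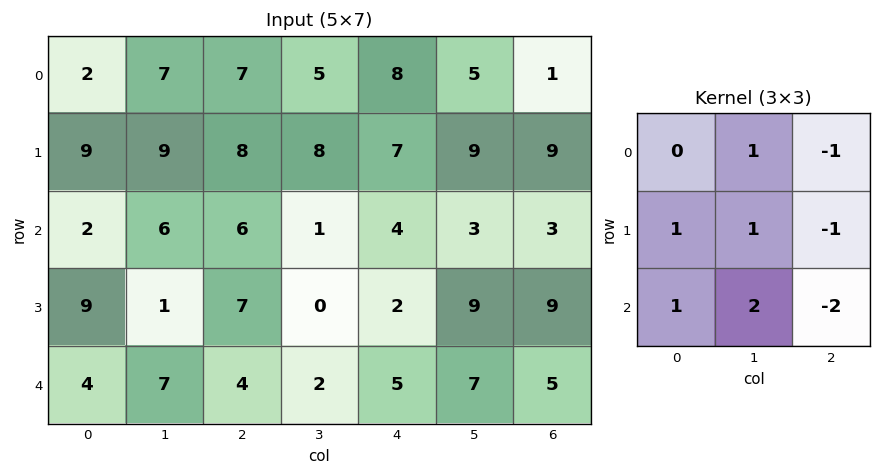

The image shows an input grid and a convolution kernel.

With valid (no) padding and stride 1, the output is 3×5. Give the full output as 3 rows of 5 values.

Output[0,0]: The receptive field on the input at this output position is [2 7 7 / 9 9 8 / 2 6 6]. Elementwise product with the kernel and sum: 7·1 + 7·-1 + 9·1 + 9·1 + 8·-1 + 2·1 + 6·2 + 6·-2.
Output[0,1]: The receptive field on the input at this output position is [7 7 5 / 9 8 8 / 6 6 1]. Elementwise product with the kernel and sum: 7·1 + 5·-1 + 9·1 + 8·1 + 8·-1 + 6·1 + 6·2 + 1·-2.

12 27 6 12 15
0 26 7 -14 6
13 24 0 -8 11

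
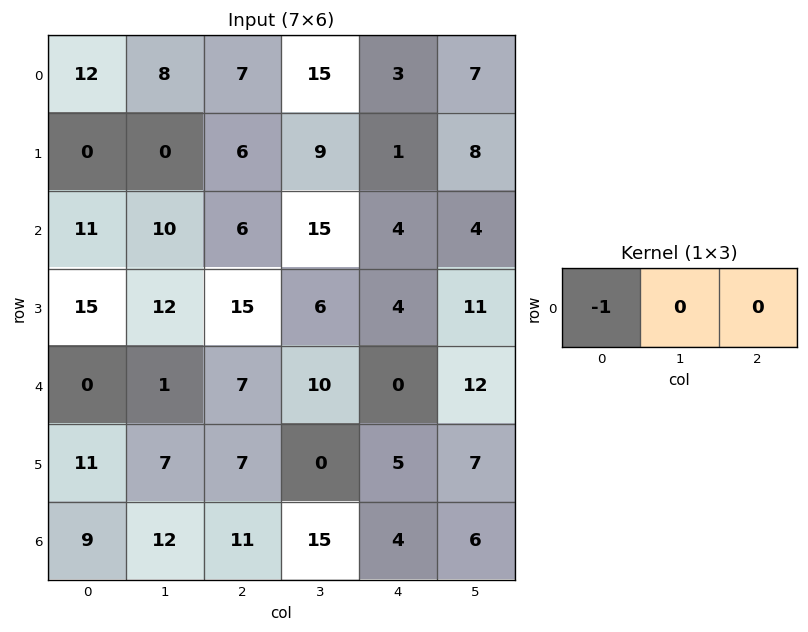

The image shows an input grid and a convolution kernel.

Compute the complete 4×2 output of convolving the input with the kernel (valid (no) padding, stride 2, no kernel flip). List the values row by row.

-12 -7
-11 -6
0 -7
-9 -11

Output[0,0]: The receptive field on the input at this output position is [12 8 7]. Elementwise product with the kernel and sum: 12·-1.
Output[0,1]: The receptive field on the input at this output position is [7 15 3]. Elementwise product with the kernel and sum: 7·-1.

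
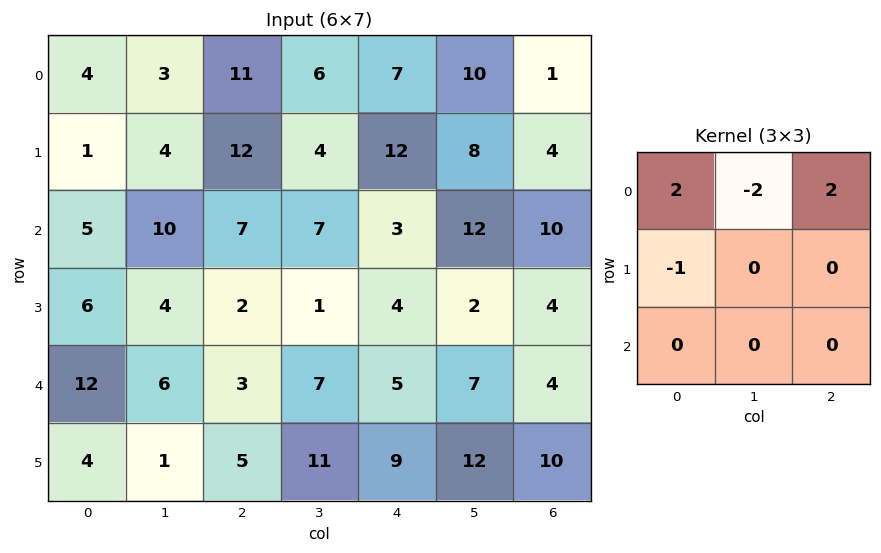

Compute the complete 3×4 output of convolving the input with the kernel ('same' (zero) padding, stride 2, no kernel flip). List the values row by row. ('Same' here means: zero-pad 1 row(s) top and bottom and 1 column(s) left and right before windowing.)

0 -3 -6 -10
6 -18 -7 -4
-4 0 -9 -11

Output[0,0]: The receptive field on the zero-padded input at this output position is [0 0 0 / 0 4 3 / 0 1 4]. Elementwise product with the kernel and sum: 0·2 + 0·-2 + 0·2 + 0·-1.
Output[0,1]: The receptive field on the zero-padded input at this output position is [0 0 0 / 3 11 6 / 4 12 4]. Elementwise product with the kernel and sum: 0·2 + 0·-2 + 0·2 + 3·-1.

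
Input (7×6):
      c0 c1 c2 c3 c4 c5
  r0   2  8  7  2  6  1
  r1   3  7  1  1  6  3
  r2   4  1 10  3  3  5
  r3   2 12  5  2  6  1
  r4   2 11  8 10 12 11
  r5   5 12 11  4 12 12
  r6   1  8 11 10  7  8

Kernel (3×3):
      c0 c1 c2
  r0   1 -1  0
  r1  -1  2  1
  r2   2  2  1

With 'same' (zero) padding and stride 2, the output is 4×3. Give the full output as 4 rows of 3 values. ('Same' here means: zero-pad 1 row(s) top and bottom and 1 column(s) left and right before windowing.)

Output[0,0]: The receptive field on the zero-padded input at this output position is [0 0 0 / 0 2 8 / 0 3 7]. Elementwise product with the kernel and sum: 0·1 + 0·-1 + 0·-1 + 2·2 + 8·1 + 0·2 + 3·2 + 7·1.
Output[0,1]: The receptive field on the zero-padded input at this output position is [0 0 0 / 8 7 2 / 7 1 1]. Elementwise product with the kernel and sum: 0·1 + 0·-1 + 8·-1 + 7·2 + 2·1 + 7·2 + 1·2 + 1·1.

25 25 28
22 64 20
35 72 65
5 25 4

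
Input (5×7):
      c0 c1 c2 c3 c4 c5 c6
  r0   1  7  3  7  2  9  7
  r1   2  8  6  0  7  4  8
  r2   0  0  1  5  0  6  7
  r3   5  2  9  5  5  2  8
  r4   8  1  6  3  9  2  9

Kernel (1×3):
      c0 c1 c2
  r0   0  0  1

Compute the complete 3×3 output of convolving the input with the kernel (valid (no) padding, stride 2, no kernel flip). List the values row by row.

Output[0,0]: The receptive field on the input at this output position is [1 7 3]. Elementwise product with the kernel and sum: 3·1.
Output[0,1]: The receptive field on the input at this output position is [3 7 2]. Elementwise product with the kernel and sum: 2·1.

3 2 7
1 0 7
6 9 9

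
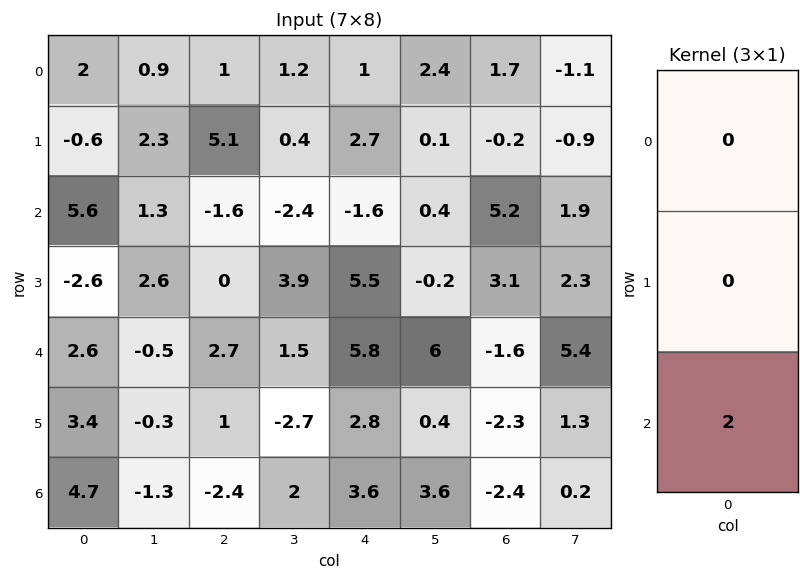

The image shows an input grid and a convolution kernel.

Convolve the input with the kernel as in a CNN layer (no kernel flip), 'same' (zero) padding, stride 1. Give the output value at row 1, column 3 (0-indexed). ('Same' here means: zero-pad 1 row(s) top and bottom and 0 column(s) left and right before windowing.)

The receptive field on the zero-padded input at this output position is [1.2 / 0.4 / -2.4]. Elementwise product with the kernel and sum: -2.4·2.

-4.8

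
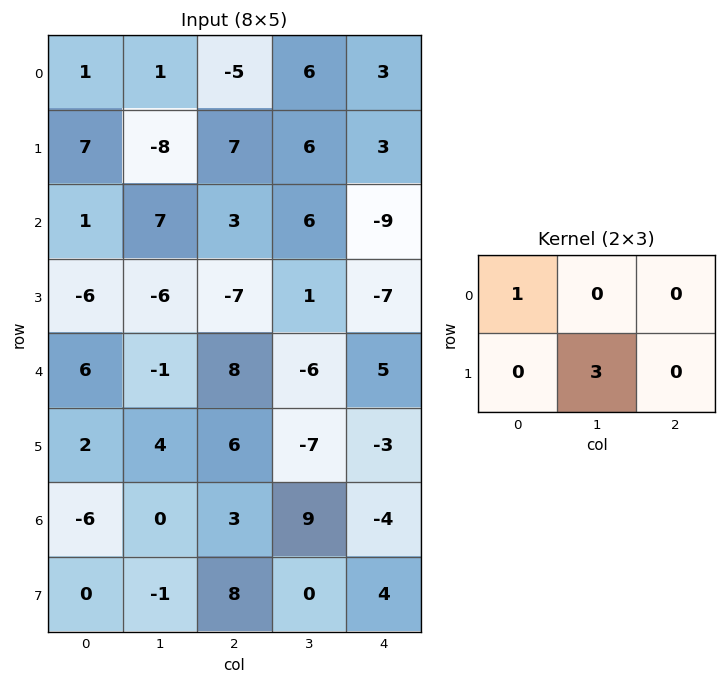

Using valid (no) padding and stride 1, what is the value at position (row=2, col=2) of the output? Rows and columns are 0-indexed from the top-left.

The receptive field on the input at this output position is [3 6 -9 / -7 1 -7]. Elementwise product with the kernel and sum: 3·1 + 1·3.

6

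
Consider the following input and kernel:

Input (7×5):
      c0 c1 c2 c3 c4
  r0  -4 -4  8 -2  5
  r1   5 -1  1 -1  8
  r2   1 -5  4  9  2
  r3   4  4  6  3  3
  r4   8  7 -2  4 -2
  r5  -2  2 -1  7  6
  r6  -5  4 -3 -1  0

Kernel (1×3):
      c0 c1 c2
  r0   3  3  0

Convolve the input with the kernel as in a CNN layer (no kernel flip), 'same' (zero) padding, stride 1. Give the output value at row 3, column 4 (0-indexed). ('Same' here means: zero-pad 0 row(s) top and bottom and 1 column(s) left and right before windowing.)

18

The receptive field on the zero-padded input at this output position is [3 3 0]. Elementwise product with the kernel and sum: 3·3 + 3·3.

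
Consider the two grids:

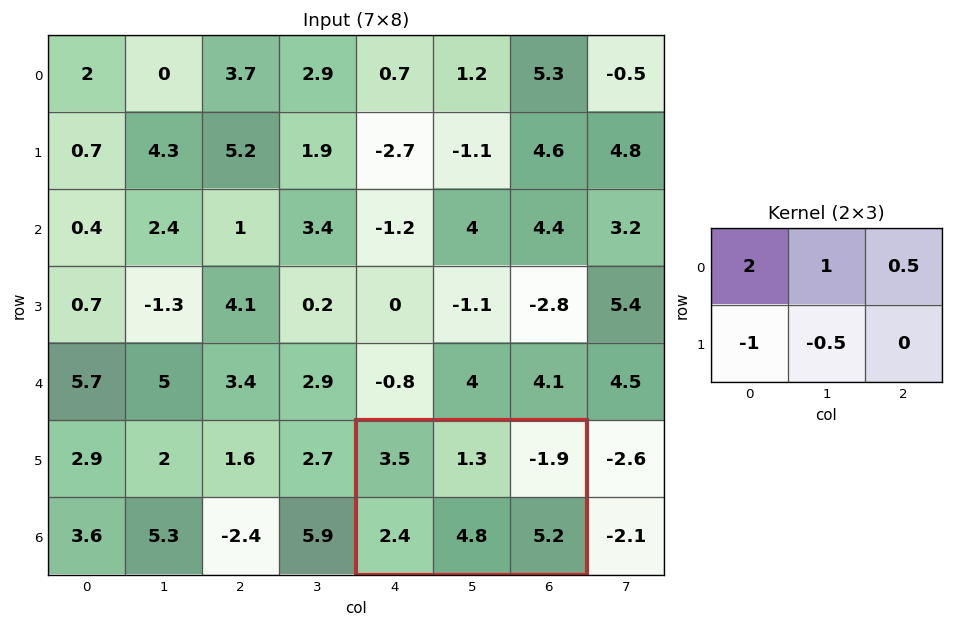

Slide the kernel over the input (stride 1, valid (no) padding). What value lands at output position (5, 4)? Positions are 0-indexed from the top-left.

The receptive field on the input at this output position is [3.5 1.3 -1.9 / 2.4 4.8 5.2]. Elementwise product with the kernel and sum: 3.5·2 + 1.3·1 + -1.9·0.5 + 2.4·-1 + 4.8·-0.5.

2.55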